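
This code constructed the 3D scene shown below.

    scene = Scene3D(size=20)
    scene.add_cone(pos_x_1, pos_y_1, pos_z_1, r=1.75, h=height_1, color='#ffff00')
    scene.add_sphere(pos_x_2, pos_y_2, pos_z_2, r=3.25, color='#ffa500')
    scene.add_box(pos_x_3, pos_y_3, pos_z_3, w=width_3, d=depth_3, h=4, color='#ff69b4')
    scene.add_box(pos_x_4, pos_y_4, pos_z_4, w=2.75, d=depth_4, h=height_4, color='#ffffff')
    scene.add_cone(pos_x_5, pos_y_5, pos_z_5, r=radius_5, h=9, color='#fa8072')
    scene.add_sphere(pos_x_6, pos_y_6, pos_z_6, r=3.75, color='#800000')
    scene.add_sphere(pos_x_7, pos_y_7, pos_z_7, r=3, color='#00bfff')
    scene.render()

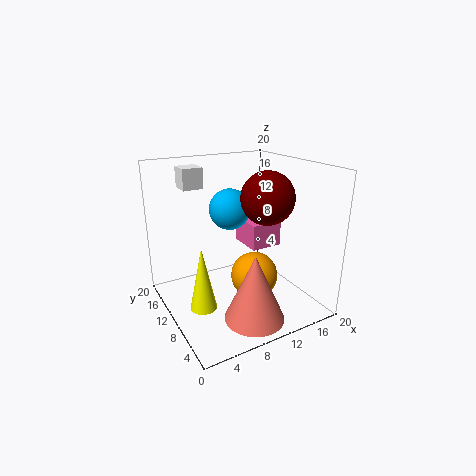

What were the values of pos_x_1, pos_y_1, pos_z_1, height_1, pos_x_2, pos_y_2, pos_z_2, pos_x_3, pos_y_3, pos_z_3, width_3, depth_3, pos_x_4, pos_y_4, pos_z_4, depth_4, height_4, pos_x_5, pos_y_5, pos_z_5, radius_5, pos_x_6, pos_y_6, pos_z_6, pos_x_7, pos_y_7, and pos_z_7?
pos_x_1 = 3.5; pos_y_1 = 7.75; pos_z_1 = 2.25; height_1 = 8.5; pos_x_2 = 11.5; pos_y_2 = 8; pos_z_2 = 4.75; pos_x_3 = 14.25; pos_y_3 = 12.5; pos_z_3 = 6; width_3 = 5; depth_3 = 5.5; pos_x_4 = 3.25; pos_y_4 = 12; pos_z_4 = 17; depth_4 = 2.75; height_4 = 2.75; pos_x_5 = 9.25; pos_y_5 = 4.25; pos_z_5 = 0.75; radius_5 = 4; pos_x_6 = 14.25; pos_y_6 = 9.25; pos_z_6 = 15.25; pos_x_7 = 10.75; pos_y_7 = 13.75; pos_z_7 = 13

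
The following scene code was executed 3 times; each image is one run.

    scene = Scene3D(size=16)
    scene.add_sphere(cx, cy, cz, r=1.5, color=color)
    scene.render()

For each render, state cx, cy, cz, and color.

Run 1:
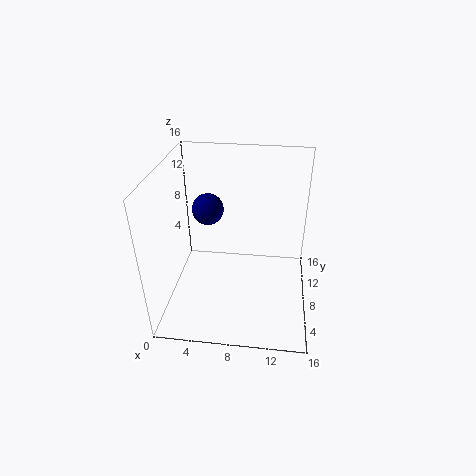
cx = 5.5; cy = 5; cz = 13; color = 'navy'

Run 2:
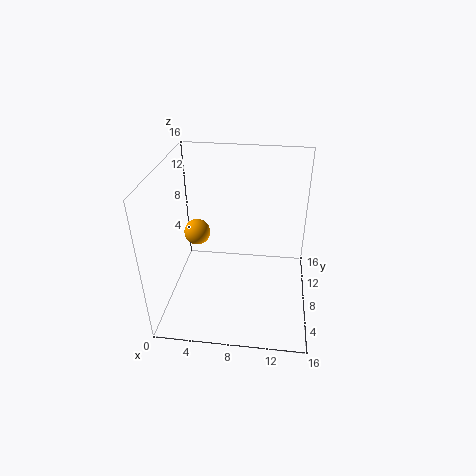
cx = 3; cy = 9.5; cz = 7.5; color = 'orange'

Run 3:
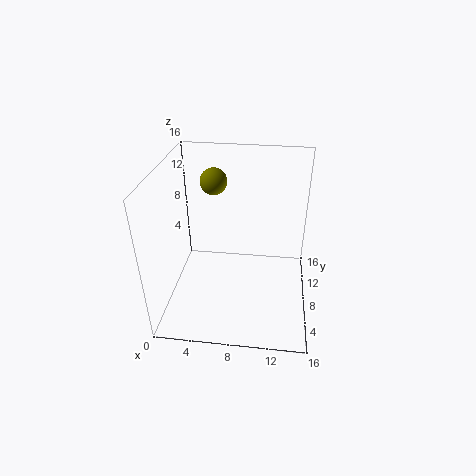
cx = 5; cy = 10.5; cz = 13.5; color = 'olive'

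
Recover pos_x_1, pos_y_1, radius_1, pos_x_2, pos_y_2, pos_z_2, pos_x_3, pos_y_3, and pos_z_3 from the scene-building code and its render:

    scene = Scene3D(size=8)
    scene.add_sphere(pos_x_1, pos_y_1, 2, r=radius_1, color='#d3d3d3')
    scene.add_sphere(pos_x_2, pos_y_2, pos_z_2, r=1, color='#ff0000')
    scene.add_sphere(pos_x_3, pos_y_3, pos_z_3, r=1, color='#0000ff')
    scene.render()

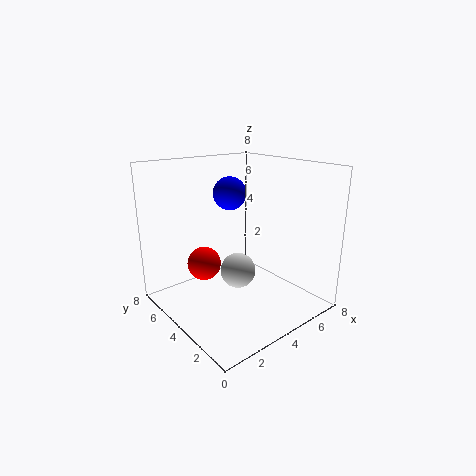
pos_x_1 = 4, pos_y_1 = 4, radius_1 = 1, pos_x_2 = 3, pos_y_2 = 6, pos_z_2 = 2, pos_x_3 = 5, pos_y_3 = 6, pos_z_3 = 6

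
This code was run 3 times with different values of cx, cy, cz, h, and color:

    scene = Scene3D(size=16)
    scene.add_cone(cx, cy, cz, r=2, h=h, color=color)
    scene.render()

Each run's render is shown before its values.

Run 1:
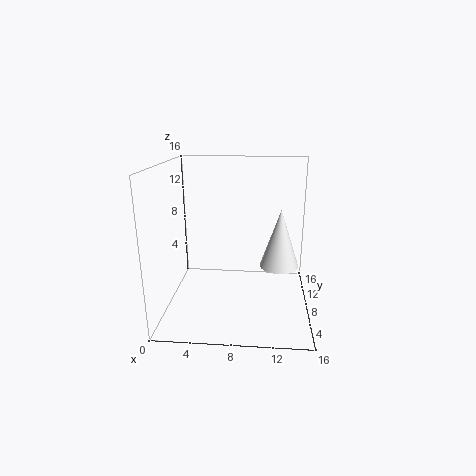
cx = 12.5; cy = 5.5; cz = 6; h = 6; color = 'white'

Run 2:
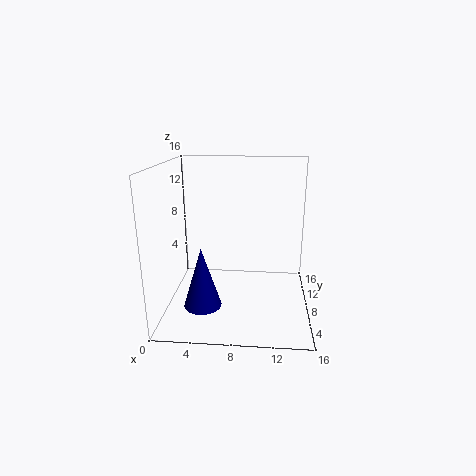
cx = 4.5; cy = 4.5; cz = 1.5; h = 6.5; color = 'navy'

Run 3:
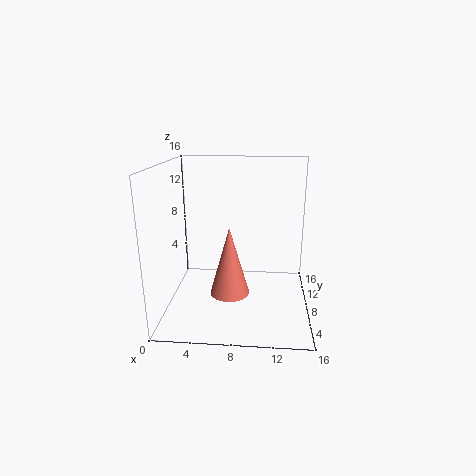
cx = 7.5; cy = 4; cz = 3.5; h = 7; color = 'salmon'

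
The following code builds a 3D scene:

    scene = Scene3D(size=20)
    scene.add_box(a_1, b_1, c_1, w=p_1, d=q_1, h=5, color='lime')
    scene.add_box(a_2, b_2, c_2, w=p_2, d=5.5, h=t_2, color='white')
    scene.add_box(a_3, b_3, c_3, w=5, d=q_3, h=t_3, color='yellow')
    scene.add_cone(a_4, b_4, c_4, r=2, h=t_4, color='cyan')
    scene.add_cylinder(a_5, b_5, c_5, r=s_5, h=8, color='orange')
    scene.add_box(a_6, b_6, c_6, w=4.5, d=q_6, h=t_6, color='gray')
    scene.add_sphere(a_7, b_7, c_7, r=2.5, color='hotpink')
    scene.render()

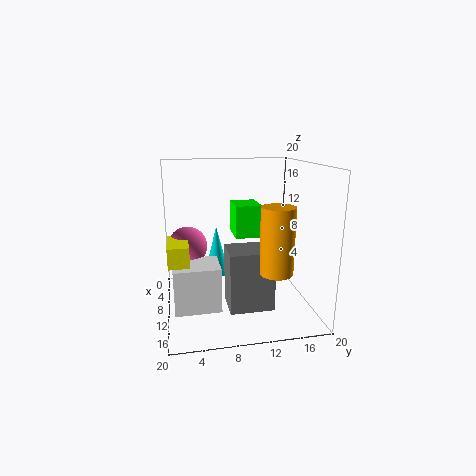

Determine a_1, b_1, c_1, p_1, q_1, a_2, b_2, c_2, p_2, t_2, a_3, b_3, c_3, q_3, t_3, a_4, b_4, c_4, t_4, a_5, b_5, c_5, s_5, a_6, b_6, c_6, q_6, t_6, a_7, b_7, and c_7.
a_1 = 1; b_1 = 10.5; c_1 = 8.5; p_1 = 5; q_1 = 4; a_2 = 13.5; b_2 = 1; c_2 = 3.5; p_2 = 4.5; t_2 = 5.5; a_3 = 12; b_3 = 0.5; c_3 = 9; q_3 = 2.5; t_3 = 2.5; a_4 = 2; b_4 = 8; c_4 = 1.5; t_4 = 8; a_5 = 18; b_5 = 13; c_5 = 8; s_5 = 2; a_6 = 13.5; b_6 = 7.5; c_6 = 3; q_6 = 5.5; t_6 = 7.5; a_7 = 12; b_7 = 3; c_7 = 10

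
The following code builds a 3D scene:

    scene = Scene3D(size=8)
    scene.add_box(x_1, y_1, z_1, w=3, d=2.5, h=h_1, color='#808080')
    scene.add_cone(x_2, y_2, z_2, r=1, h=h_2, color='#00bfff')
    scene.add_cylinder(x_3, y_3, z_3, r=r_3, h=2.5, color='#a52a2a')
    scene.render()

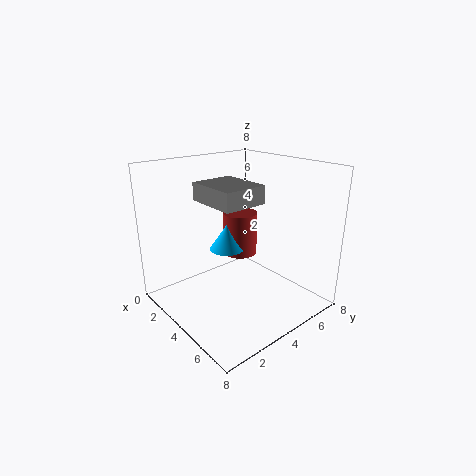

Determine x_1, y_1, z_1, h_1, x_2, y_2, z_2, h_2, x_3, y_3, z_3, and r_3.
x_1 = 2; y_1 = 2.5; z_1 = 6; h_1 = 1; x_2 = 3; y_2 = 4; z_2 = 3; h_2 = 1.5; x_3 = 3; y_3 = 5; z_3 = 2.5; r_3 = 1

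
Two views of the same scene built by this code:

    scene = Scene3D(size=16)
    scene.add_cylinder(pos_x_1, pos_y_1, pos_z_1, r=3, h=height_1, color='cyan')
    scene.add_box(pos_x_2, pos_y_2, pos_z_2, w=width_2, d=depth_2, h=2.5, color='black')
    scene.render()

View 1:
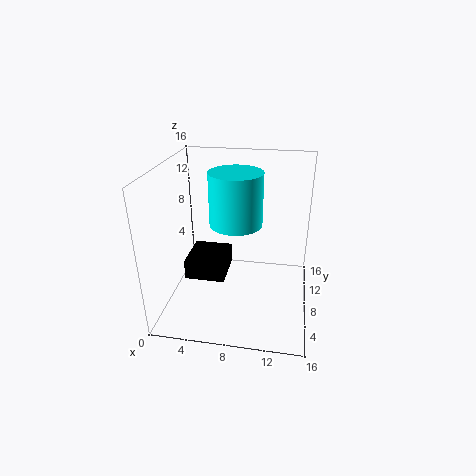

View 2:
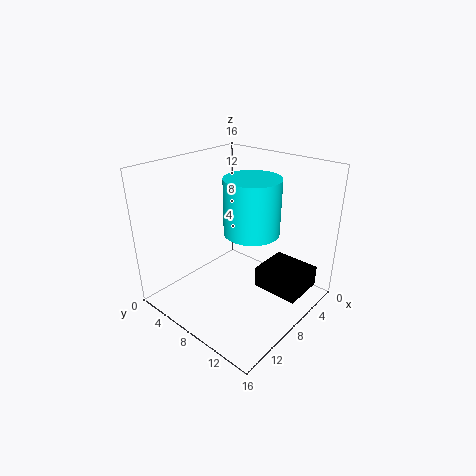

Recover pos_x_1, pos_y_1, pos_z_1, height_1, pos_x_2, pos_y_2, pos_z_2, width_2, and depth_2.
pos_x_1 = 7.5, pos_y_1 = 9.5, pos_z_1 = 9, height_1 = 6, pos_x_2 = 1, pos_y_2 = 9, pos_z_2 = 1, width_2 = 5, depth_2 = 5.5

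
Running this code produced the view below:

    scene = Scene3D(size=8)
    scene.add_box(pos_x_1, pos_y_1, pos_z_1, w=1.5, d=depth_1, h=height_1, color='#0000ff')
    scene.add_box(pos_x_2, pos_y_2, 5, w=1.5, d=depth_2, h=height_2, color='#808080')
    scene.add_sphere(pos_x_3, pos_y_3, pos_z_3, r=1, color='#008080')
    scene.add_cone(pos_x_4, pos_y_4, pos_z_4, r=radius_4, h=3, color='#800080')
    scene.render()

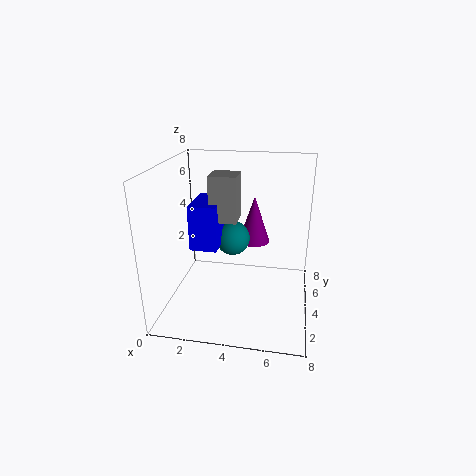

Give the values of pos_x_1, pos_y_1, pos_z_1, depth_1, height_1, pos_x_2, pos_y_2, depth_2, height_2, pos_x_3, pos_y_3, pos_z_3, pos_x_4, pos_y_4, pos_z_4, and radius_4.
pos_x_1 = 1.5
pos_y_1 = 3
pos_z_1 = 3.5
depth_1 = 2.5
height_1 = 2.5
pos_x_2 = 2.5
pos_y_2 = 3.5
depth_2 = 1.5
height_2 = 2.5
pos_x_3 = 3.5
pos_y_3 = 5
pos_z_3 = 3.5
pos_x_4 = 4.5
pos_y_4 = 7
pos_z_4 = 2.5
radius_4 = 1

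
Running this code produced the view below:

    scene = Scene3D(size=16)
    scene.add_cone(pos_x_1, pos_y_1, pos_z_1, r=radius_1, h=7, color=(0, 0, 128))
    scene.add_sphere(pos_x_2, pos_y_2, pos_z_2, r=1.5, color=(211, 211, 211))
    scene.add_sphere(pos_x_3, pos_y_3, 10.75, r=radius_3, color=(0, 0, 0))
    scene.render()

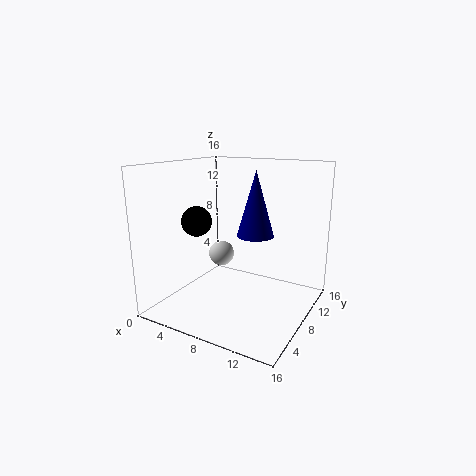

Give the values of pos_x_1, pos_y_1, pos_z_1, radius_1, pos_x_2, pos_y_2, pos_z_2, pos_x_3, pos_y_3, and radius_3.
pos_x_1 = 10, pos_y_1 = 8.25, pos_z_1 = 8.5, radius_1 = 2, pos_x_2 = 5, pos_y_2 = 9.25, pos_z_2 = 5.25, pos_x_3 = 6, pos_y_3 = 3.25, radius_3 = 1.5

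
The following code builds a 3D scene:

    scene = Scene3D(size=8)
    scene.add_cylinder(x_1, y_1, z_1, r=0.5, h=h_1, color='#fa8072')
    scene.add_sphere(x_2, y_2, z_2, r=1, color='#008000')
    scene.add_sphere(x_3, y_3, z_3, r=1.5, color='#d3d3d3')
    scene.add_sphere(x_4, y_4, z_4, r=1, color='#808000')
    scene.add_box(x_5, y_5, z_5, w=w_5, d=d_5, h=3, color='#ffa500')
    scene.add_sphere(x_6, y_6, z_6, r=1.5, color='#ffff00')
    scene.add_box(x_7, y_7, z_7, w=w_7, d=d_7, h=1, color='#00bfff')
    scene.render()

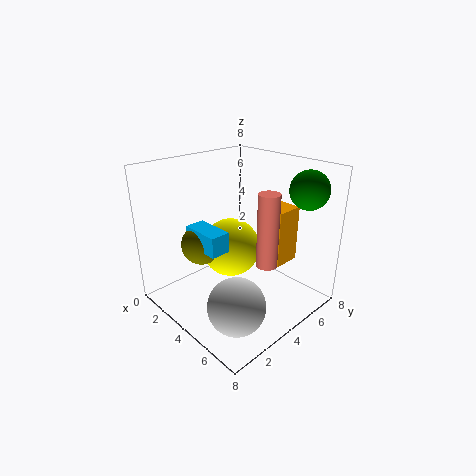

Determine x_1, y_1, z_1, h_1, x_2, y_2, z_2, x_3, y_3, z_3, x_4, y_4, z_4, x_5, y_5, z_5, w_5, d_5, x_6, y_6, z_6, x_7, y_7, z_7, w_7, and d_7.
x_1 = 7; y_1 = 3; z_1 = 4; h_1 = 3.5; x_2 = 7; y_2 = 6; z_2 = 7; x_3 = 6; y_3 = 2; z_3 = 1.5; x_4 = 4; y_4 = 1.5; z_4 = 4.5; x_5 = 5; y_5 = 4.5; z_5 = 3; w_5 = 1.5; d_5 = 1.5; x_6 = 4.5; y_6 = 3; z_6 = 4; x_7 = 3.5; y_7 = 1; z_7 = 4.5; w_7 = 2; d_7 = 1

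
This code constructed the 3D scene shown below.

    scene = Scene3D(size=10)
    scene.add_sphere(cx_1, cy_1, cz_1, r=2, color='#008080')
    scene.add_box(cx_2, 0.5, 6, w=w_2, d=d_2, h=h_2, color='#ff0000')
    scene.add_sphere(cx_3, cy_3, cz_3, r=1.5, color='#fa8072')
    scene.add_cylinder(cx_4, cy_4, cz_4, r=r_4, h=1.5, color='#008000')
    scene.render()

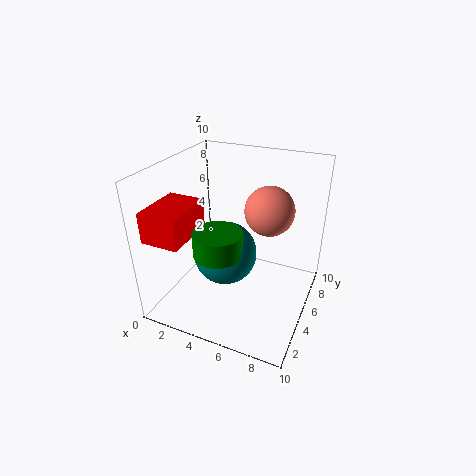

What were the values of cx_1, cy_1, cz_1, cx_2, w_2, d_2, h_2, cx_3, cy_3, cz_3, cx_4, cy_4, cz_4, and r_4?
cx_1 = 5, cy_1 = 3, cz_1 = 5, cx_2 = 0.5, w_2 = 2.5, d_2 = 3.5, h_2 = 2, cx_3 = 7.5, cy_3 = 4, cz_3 = 8, cx_4 = 5, cy_4 = 2, cz_4 = 5.5, r_4 = 1.5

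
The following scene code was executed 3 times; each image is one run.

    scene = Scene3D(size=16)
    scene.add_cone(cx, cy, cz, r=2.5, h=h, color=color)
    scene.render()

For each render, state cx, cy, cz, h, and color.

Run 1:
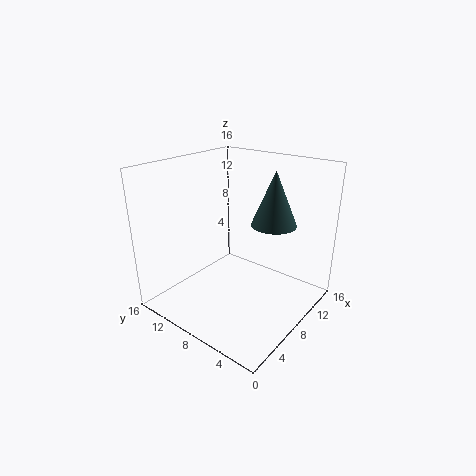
cx = 10.5
cy = 5
cz = 9.5
h = 6
color = 'darkslategray'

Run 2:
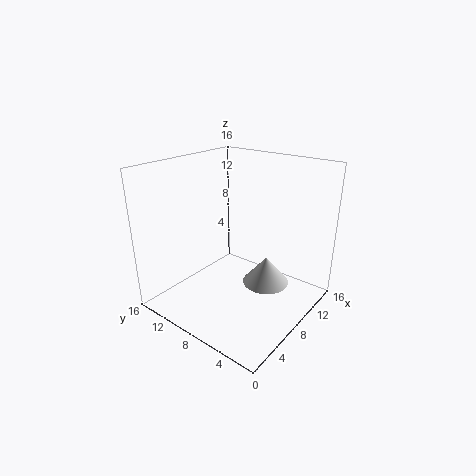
cx = 8.5
cy = 4.5
cz = 3.5
h = 3
color = 'lightgray'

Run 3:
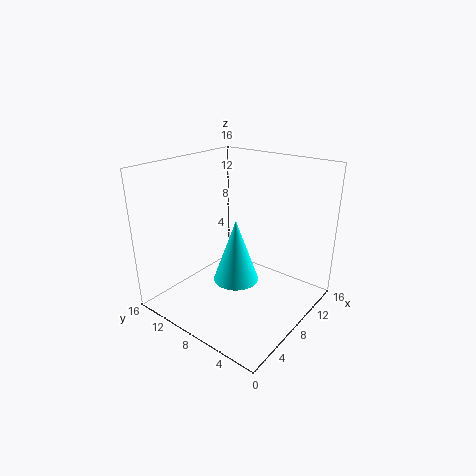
cx = 7
cy = 7.5
cz = 3.5
h = 7
color = 'cyan'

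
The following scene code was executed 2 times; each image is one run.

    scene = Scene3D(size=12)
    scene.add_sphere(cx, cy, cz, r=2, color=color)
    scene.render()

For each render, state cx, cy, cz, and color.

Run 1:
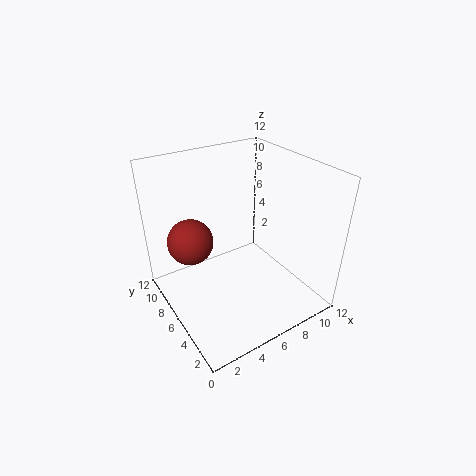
cx = 3
cy = 9
cz = 5
color = 'brown'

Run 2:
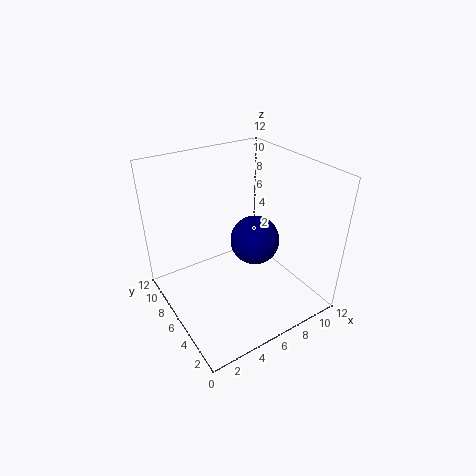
cx = 7
cy = 5
cz = 6
color = 'navy'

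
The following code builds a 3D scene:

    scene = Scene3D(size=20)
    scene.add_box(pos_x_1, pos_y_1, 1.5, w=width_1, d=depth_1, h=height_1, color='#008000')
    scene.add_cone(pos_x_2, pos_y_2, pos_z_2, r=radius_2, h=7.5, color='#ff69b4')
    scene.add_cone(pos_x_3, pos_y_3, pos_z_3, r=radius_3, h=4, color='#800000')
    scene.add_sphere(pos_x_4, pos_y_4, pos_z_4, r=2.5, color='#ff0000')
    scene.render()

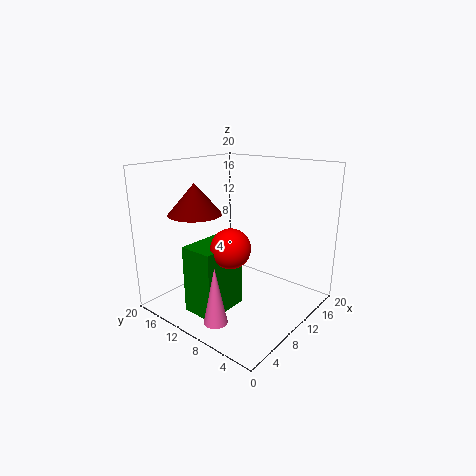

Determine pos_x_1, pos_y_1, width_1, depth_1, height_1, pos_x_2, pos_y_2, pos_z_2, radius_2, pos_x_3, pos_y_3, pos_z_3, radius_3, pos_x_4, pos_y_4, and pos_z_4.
pos_x_1 = 2, pos_y_1 = 8, width_1 = 6.5, depth_1 = 4.5, height_1 = 9, pos_x_2 = 2.5, pos_y_2 = 7.5, pos_z_2 = 1.5, radius_2 = 1.5, pos_x_3 = 5, pos_y_3 = 13, pos_z_3 = 14, radius_3 = 3.5, pos_x_4 = 5.5, pos_y_4 = 7.5, pos_z_4 = 10.5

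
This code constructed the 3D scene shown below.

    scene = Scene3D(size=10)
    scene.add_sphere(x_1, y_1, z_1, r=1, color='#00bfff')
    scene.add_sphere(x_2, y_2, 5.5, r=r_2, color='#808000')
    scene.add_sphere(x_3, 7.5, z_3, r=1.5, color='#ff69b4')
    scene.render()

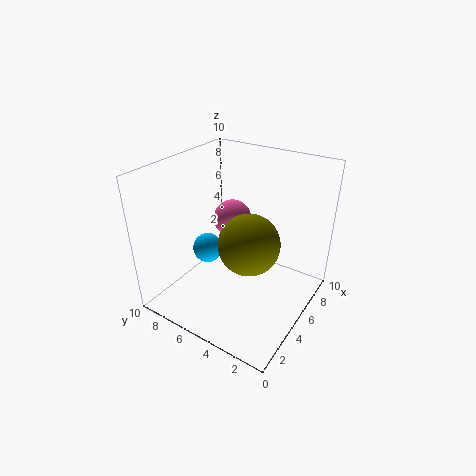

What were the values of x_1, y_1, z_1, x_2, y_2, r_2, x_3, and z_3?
x_1 = 3.5
y_1 = 6.5
z_1 = 4.5
x_2 = 4
y_2 = 3.5
r_2 = 2
x_3 = 8
z_3 = 4.5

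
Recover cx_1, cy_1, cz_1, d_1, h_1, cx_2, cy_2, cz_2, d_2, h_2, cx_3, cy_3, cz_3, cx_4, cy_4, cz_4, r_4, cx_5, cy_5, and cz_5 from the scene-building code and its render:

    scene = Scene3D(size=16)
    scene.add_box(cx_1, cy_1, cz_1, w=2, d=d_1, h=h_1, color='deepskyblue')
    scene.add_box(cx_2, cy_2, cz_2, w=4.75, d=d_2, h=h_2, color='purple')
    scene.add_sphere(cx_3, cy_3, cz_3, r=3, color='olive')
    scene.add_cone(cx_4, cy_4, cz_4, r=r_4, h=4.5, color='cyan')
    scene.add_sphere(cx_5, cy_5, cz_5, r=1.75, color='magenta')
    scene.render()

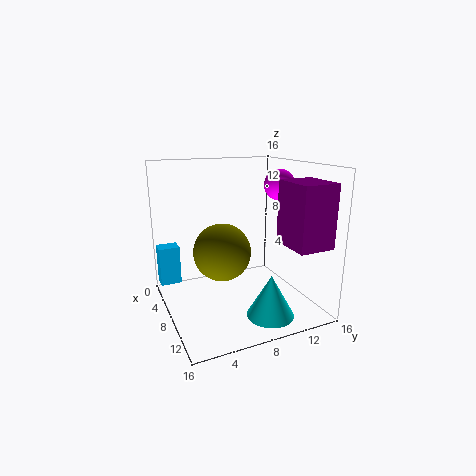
cx_1 = 0.25
cy_1 = 0.25
cz_1 = 1
d_1 = 2.5
h_1 = 4.75
cx_2 = 10
cy_2 = 11.75
cz_2 = 7.75
d_2 = 4
h_2 = 6.75
cx_3 = 9.5
cy_3 = 5.5
cz_3 = 7.25
cx_4 = 13
cy_4 = 9.5
cz_4 = 0.75
r_4 = 2.5
cx_5 = 7.75
cy_5 = 13.25
cz_5 = 13.5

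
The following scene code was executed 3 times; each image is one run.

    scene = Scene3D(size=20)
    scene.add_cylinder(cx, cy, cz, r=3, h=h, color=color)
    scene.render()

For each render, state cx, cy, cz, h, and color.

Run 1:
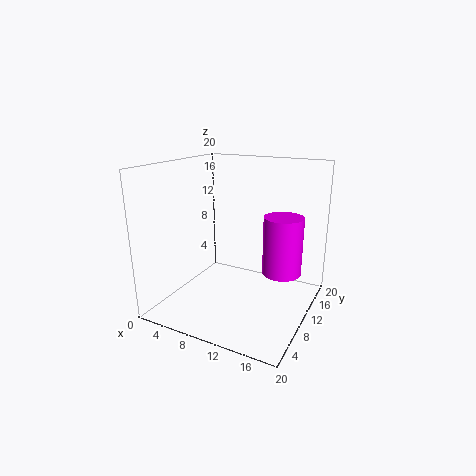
cx = 14.5, cy = 16, cz = 3, h = 9, color = 'magenta'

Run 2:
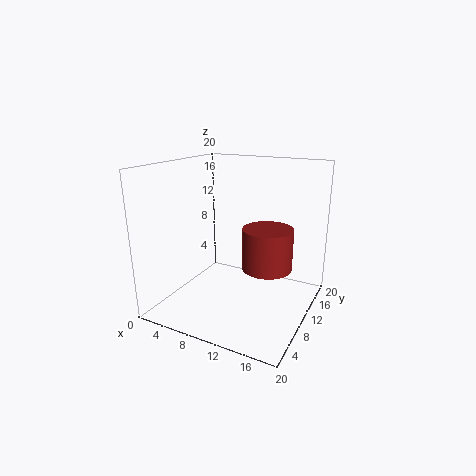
cx = 16, cy = 6, cz = 8.5, h = 5, color = 'brown'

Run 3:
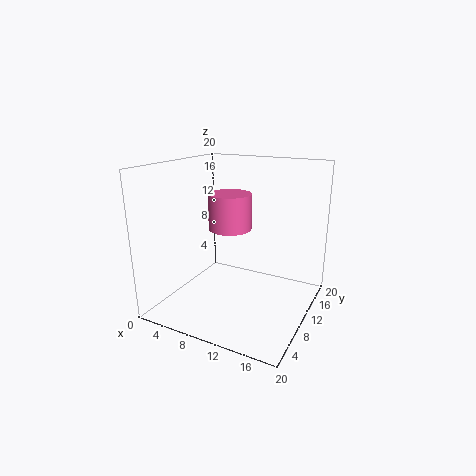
cx = 8.5, cy = 10.5, cz = 11, h = 5, color = 'hotpink'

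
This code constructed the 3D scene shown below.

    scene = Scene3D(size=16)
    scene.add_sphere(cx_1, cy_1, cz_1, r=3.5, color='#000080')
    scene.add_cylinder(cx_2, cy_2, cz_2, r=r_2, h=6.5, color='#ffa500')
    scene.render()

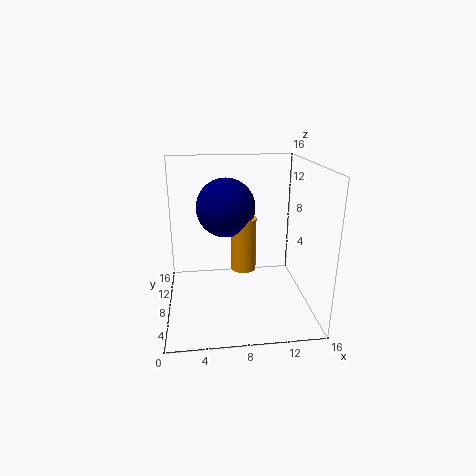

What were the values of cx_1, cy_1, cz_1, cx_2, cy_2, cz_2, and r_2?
cx_1 = 7; cy_1 = 11.5; cz_1 = 10.5; cx_2 = 9; cy_2 = 10.5; cz_2 = 3; r_2 = 1.5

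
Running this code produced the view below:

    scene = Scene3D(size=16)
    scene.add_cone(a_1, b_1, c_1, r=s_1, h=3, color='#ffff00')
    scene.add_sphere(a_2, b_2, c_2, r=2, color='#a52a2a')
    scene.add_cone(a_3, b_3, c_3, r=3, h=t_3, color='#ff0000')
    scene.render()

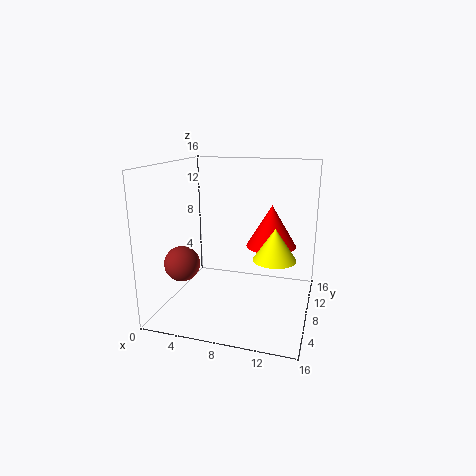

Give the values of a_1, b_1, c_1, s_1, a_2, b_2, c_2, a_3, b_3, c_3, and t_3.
a_1 = 13; b_1 = 3; c_1 = 8; s_1 = 2; a_2 = 2; b_2 = 6; c_2 = 5; a_3 = 11; b_3 = 12; c_3 = 6; t_3 = 5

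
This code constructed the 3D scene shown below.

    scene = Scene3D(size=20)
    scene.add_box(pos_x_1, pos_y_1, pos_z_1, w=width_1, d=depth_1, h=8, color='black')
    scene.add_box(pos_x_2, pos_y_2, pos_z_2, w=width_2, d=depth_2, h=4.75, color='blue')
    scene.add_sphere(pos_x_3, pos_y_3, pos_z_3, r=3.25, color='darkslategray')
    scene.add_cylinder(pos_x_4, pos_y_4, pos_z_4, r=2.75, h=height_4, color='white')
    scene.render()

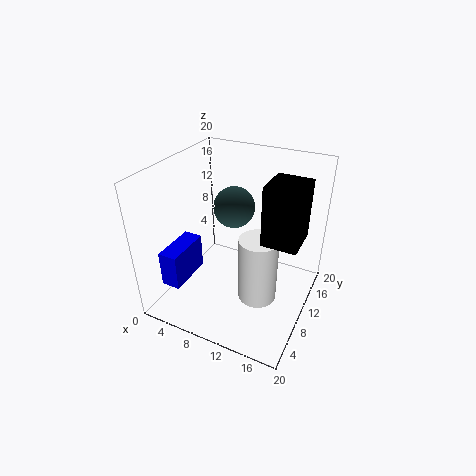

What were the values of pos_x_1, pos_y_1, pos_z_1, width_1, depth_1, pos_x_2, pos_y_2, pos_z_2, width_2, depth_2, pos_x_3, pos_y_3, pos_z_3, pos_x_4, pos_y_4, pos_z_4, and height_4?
pos_x_1 = 14; pos_y_1 = 8.25; pos_z_1 = 11; width_1 = 4.75; depth_1 = 5.25; pos_x_2 = 3.25; pos_y_2 = 1.25; pos_z_2 = 6; width_2 = 2.5; depth_2 = 6; pos_x_3 = 6.25; pos_y_3 = 16.25; pos_z_3 = 11; pos_x_4 = 13.25; pos_y_4 = 9.75; pos_z_4 = 1; height_4 = 9.75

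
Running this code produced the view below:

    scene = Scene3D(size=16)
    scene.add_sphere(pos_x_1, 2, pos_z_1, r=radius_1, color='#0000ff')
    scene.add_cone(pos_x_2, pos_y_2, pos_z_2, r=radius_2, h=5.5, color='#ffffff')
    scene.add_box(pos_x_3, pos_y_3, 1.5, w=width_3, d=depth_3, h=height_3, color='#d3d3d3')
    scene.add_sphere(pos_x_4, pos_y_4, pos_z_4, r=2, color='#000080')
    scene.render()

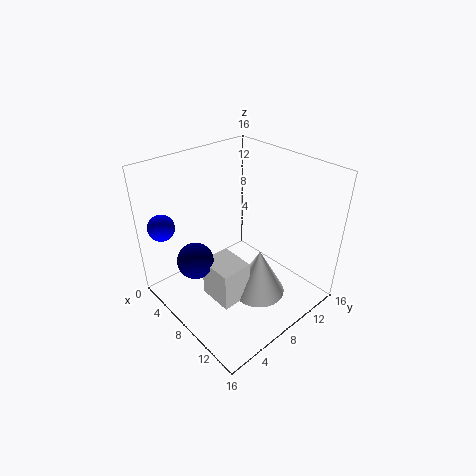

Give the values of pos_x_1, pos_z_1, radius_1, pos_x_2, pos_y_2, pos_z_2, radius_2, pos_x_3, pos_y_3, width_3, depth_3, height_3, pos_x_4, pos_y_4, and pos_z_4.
pos_x_1 = 2
pos_z_1 = 9
radius_1 = 1.5
pos_x_2 = 10.5
pos_y_2 = 9
pos_z_2 = 1.5
radius_2 = 3
pos_x_3 = 6.5
pos_y_3 = 4
width_3 = 4
depth_3 = 3.5
height_3 = 4.5
pos_x_4 = 6
pos_y_4 = 3.5
pos_z_4 = 6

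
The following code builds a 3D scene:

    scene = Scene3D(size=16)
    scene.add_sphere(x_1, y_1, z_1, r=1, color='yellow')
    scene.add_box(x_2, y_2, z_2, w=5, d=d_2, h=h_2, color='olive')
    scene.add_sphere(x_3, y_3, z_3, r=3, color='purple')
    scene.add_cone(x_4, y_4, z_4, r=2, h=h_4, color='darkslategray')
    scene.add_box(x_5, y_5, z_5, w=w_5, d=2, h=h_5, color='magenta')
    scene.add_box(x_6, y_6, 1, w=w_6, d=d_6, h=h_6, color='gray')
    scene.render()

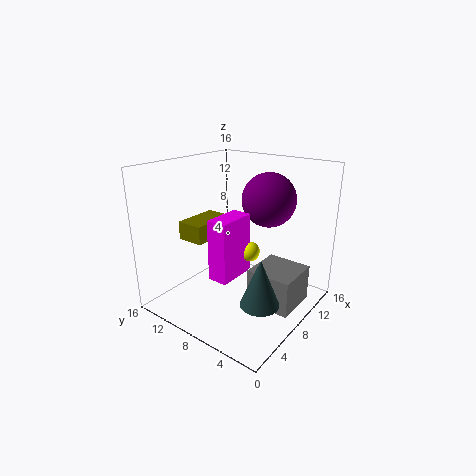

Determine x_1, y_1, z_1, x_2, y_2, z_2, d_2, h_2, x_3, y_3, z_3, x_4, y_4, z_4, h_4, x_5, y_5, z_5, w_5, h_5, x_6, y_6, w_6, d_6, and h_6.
x_1 = 6
y_1 = 5
z_1 = 8
x_2 = 4
y_2 = 10
z_2 = 8
d_2 = 3
h_2 = 2
x_3 = 11
y_3 = 6
z_3 = 12
x_4 = 5
y_4 = 3
z_4 = 3
h_4 = 5
x_5 = 2
y_5 = 5
z_5 = 6
w_5 = 4
h_5 = 6
x_6 = 7
y_6 = 1
w_6 = 5
d_6 = 5
h_6 = 4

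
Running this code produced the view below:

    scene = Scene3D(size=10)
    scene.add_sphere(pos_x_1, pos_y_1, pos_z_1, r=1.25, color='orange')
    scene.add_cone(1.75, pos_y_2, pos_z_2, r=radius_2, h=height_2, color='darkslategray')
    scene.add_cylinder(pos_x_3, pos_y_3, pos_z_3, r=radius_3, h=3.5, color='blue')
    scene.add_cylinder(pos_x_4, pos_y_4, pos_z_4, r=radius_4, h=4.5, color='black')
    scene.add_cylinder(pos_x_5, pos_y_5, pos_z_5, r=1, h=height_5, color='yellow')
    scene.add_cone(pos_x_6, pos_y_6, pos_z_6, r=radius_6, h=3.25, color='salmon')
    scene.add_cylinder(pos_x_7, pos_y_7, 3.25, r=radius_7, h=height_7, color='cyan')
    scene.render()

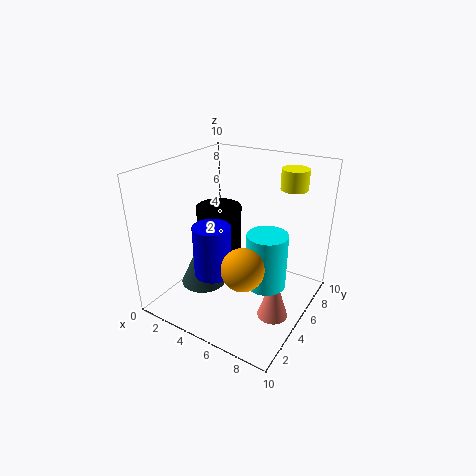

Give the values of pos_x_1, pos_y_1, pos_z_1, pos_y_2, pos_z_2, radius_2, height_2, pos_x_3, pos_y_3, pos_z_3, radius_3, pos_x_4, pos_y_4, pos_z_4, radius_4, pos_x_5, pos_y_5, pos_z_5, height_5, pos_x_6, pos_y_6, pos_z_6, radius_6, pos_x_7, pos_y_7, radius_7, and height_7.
pos_x_1 = 7.5, pos_y_1 = 1.5, pos_z_1 = 5.25, pos_y_2 = 5, pos_z_2 = 0.25, radius_2 = 1.75, height_2 = 3.75, pos_x_3 = 4.25, pos_y_3 = 3, pos_z_3 = 3, radius_3 = 1.25, pos_x_4 = 2, pos_y_4 = 7, pos_z_4 = 1.5, radius_4 = 1.75, pos_x_5 = 7.25, pos_y_5 = 9, pos_z_5 = 7.75, height_5 = 1.5, pos_x_6 = 8.5, pos_y_6 = 3.75, pos_z_6 = 0.75, radius_6 = 1, pos_x_7 = 8, pos_y_7 = 3.5, radius_7 = 1.25, height_7 = 3.5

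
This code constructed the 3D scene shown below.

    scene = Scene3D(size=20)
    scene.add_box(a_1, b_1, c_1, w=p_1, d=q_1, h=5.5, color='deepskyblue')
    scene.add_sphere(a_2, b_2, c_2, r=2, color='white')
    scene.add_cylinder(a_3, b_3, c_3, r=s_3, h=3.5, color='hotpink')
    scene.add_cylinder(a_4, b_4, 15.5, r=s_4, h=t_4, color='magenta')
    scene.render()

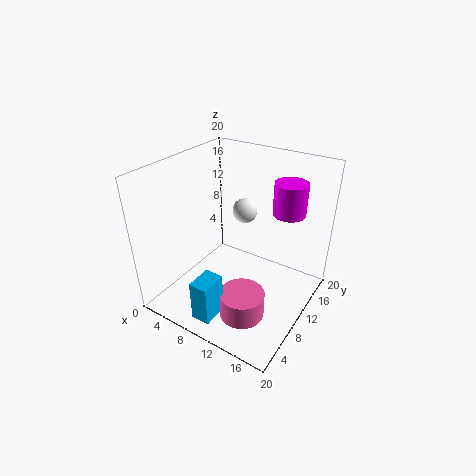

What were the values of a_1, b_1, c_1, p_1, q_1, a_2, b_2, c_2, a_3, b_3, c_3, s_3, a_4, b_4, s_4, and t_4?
a_1 = 9; b_1 = 0.5; c_1 = 2.5; p_1 = 2.5; q_1 = 3.5; a_2 = 6.5; b_2 = 17.5; c_2 = 10; a_3 = 13.5; b_3 = 5.5; c_3 = 1.5; s_3 = 3; a_4 = 17; b_4 = 10.5; s_4 = 2; t_4 = 4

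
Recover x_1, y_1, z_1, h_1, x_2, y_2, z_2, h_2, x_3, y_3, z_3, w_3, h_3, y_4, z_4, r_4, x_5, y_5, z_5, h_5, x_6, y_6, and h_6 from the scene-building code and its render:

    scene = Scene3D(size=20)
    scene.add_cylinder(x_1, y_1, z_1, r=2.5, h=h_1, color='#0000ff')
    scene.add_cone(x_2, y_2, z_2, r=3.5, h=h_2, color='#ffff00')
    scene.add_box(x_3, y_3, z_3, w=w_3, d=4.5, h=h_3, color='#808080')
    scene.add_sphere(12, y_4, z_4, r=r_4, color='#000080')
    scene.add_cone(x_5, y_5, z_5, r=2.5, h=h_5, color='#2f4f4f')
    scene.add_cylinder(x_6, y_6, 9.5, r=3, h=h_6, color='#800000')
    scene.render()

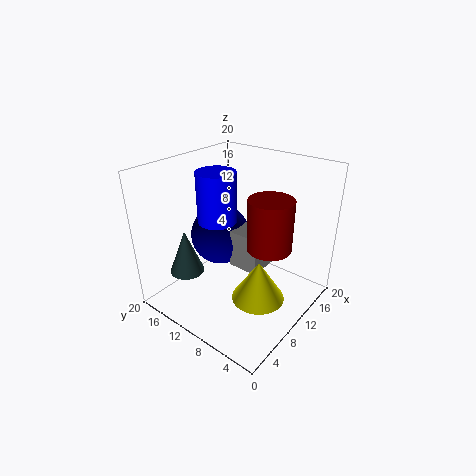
x_1 = 7; y_1 = 11; z_1 = 13.5; h_1 = 6.5; x_2 = 8; y_2 = 5; z_2 = 3.5; h_2 = 5.5; x_3 = 10; y_3 = 7; z_3 = 5; w_3 = 5; h_3 = 5.5; y_4 = 15; z_4 = 8; r_4 = 4.5; x_5 = 6; y_5 = 16.5; z_5 = 4; h_5 = 6.5; x_6 = 11; y_6 = 5.5; h_6 = 7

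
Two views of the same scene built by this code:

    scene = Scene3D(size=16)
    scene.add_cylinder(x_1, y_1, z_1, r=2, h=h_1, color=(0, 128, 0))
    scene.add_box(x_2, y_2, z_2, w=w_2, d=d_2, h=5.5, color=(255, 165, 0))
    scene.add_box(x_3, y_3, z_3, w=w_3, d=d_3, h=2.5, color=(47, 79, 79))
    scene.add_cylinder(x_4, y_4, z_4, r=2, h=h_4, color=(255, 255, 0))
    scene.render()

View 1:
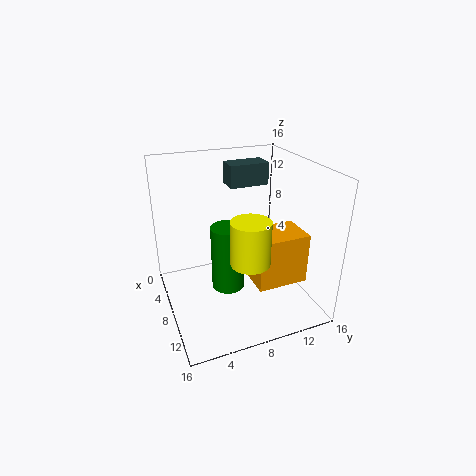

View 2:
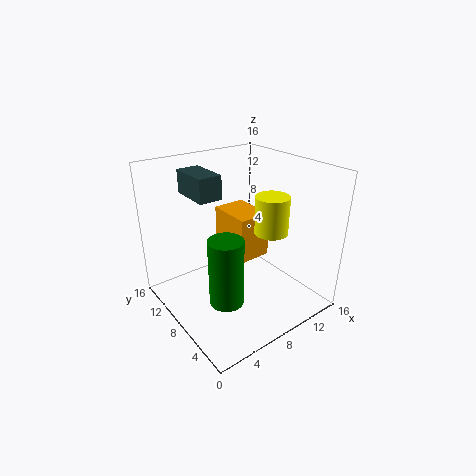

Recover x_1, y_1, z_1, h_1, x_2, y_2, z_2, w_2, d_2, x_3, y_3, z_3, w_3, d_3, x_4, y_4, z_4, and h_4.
x_1 = 6
y_1 = 7.5
z_1 = 0.5
h_1 = 8
x_2 = 9
y_2 = 8.5
z_2 = 4
w_2 = 4
d_2 = 5.5
x_3 = 3.5
y_3 = 8
z_3 = 13
w_3 = 2.5
d_3 = 4.5
x_4 = 12.5
y_4 = 7.5
z_4 = 7.5
h_4 = 4.5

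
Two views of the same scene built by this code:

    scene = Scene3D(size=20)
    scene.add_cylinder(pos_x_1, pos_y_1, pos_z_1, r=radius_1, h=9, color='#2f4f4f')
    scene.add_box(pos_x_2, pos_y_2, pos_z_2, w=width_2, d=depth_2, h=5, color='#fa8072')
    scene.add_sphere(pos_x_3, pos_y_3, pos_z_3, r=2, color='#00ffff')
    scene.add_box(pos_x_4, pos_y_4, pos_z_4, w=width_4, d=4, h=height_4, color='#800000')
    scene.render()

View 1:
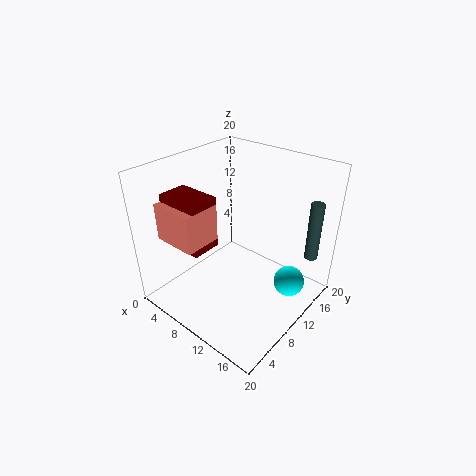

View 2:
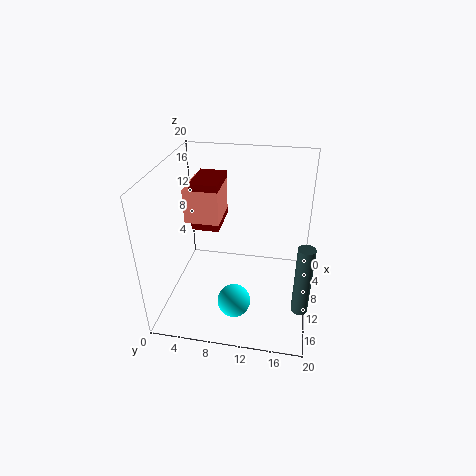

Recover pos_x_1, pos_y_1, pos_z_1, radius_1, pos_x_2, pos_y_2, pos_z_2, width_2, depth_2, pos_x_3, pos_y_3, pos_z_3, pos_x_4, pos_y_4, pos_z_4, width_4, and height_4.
pos_x_1 = 17, pos_y_1 = 19, pos_z_1 = 5, radius_1 = 1, pos_x_2 = 3, pos_y_2 = 2, pos_z_2 = 11, width_2 = 6, depth_2 = 5, pos_x_3 = 18, pos_y_3 = 11, pos_z_3 = 6, pos_x_4 = 3, pos_y_4 = 3, pos_z_4 = 10, width_4 = 6, height_4 = 7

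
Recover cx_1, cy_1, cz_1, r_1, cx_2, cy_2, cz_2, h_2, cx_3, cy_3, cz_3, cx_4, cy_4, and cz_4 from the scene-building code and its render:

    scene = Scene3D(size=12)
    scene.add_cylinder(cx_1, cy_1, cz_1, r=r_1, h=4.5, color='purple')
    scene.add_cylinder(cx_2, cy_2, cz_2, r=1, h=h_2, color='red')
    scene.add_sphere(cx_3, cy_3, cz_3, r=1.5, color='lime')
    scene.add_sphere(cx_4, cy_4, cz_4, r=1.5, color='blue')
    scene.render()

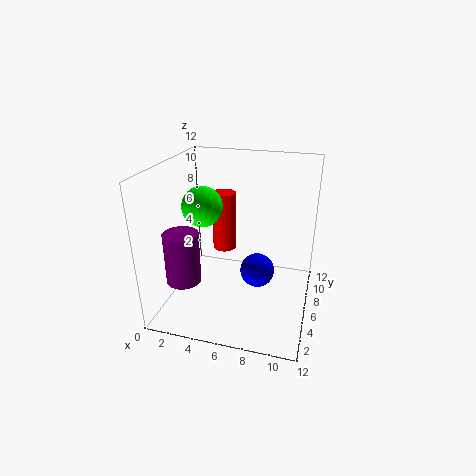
cx_1 = 1.5, cy_1 = 4.5, cz_1 = 2, r_1 = 1.5, cx_2 = 4.5, cy_2 = 7, cz_2 = 4.5, h_2 = 5, cx_3 = 4, cy_3 = 3.5, cz_3 = 9.5, cx_4 = 7.5, cy_4 = 7, cz_4 = 2.5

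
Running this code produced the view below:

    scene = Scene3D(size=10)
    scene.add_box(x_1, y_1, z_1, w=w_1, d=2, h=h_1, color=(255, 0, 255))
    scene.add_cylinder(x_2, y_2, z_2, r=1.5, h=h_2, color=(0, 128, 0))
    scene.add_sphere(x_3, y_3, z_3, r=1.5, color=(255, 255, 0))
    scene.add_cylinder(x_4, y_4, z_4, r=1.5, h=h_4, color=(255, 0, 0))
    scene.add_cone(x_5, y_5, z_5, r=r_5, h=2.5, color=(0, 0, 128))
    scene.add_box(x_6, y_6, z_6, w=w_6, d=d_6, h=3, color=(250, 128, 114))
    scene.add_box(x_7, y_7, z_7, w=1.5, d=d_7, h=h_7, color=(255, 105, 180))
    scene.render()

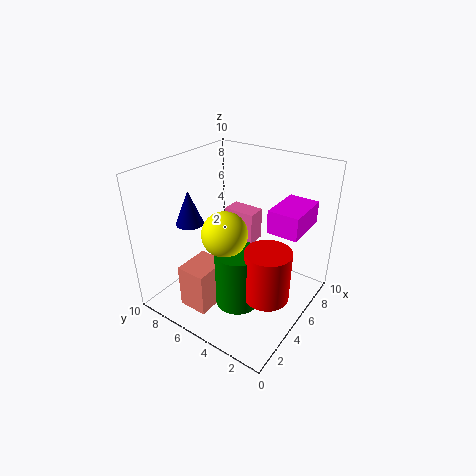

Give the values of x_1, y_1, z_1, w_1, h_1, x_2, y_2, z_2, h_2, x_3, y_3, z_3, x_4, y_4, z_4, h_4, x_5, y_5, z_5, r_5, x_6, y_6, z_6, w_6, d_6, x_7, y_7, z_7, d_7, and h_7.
x_1 = 4.5; y_1 = 0.5; z_1 = 6.5; w_1 = 3; h_1 = 1.5; x_2 = 3.5; y_2 = 4; z_2 = 1; h_2 = 4; x_3 = 3.5; y_3 = 5; z_3 = 6; x_4 = 4; y_4 = 2; z_4 = 2; h_4 = 3.5; x_5 = 4; y_5 = 8.5; z_5 = 5.5; r_5 = 1; x_6 = 1; y_6 = 5; z_6 = 1; w_6 = 2.5; d_6 = 2; x_7 = 7.5; y_7 = 5.5; z_7 = 3; d_7 = 2.5; h_7 = 2.5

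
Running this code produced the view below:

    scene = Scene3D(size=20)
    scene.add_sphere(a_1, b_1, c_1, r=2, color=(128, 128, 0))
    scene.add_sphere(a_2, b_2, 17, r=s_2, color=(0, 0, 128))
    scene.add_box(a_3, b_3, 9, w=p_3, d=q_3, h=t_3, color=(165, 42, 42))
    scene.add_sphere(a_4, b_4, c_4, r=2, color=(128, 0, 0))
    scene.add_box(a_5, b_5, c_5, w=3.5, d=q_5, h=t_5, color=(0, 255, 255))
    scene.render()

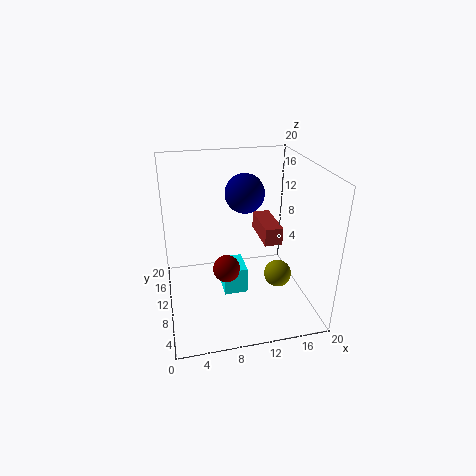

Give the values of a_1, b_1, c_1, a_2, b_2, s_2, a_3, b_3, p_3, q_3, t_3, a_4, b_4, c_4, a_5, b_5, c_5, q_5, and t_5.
a_1 = 16
b_1 = 9.5
c_1 = 3.5
a_2 = 10.5
b_2 = 8.5
s_2 = 2.5
a_3 = 13.5
b_3 = 8.5
p_3 = 2.5
q_3 = 6.5
t_3 = 2.5
a_4 = 8.5
b_4 = 11
c_4 = 4.5
a_5 = 8
b_5 = 10
c_5 = 0.5
q_5 = 4.5
t_5 = 4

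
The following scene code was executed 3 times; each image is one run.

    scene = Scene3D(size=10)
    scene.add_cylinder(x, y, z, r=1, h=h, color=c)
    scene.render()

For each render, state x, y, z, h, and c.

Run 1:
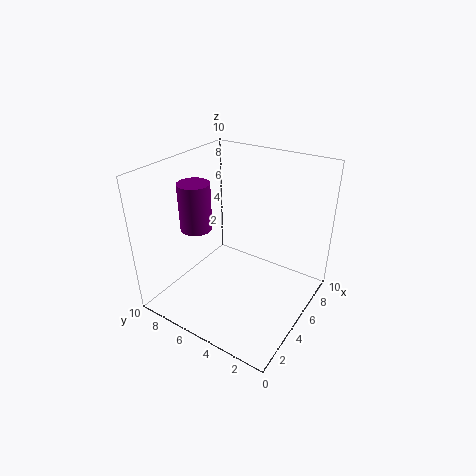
x = 2.5, y = 6.5, z = 6.5, h = 3, c = 'purple'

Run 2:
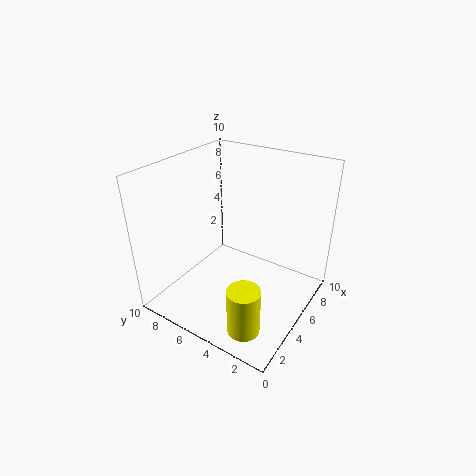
x = 1, y = 2, z = 1.5, h = 3, c = 'yellow'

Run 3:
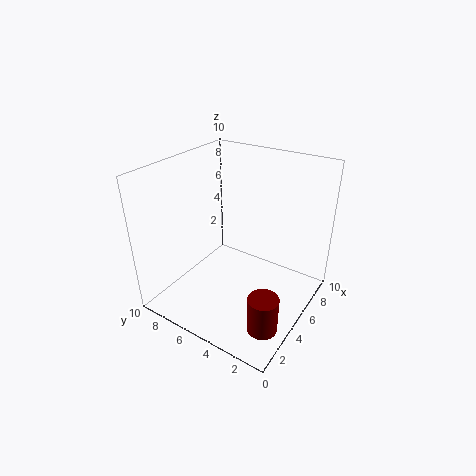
x = 2.5, y = 1.5, z = 0.5, h = 2.5, c = 'maroon'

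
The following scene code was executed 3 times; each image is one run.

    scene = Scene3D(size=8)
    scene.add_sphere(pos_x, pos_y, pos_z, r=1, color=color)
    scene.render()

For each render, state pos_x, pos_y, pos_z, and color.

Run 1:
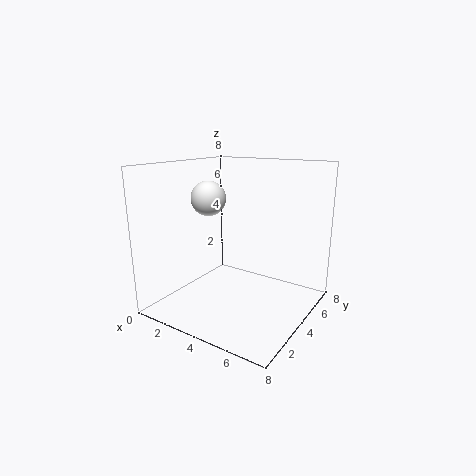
pos_x = 2; pos_y = 4; pos_z = 6; color = 'white'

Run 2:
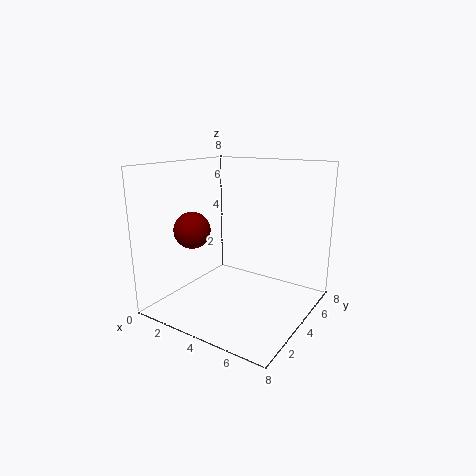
pos_x = 2; pos_y = 2.5; pos_z = 4.5; color = 'maroon'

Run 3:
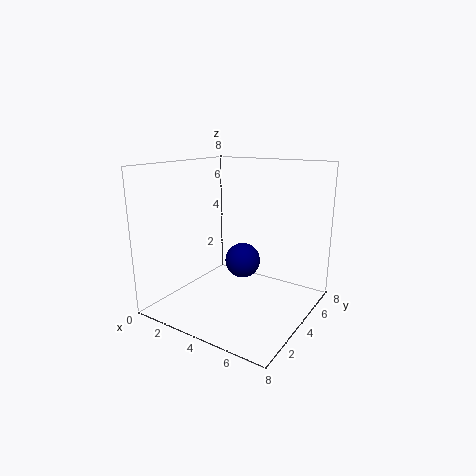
pos_x = 4; pos_y = 4.5; pos_z = 2.5; color = 'navy'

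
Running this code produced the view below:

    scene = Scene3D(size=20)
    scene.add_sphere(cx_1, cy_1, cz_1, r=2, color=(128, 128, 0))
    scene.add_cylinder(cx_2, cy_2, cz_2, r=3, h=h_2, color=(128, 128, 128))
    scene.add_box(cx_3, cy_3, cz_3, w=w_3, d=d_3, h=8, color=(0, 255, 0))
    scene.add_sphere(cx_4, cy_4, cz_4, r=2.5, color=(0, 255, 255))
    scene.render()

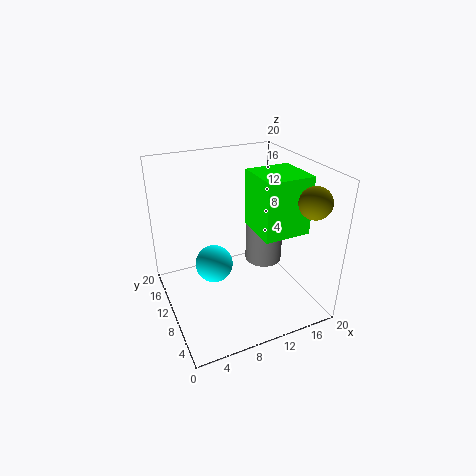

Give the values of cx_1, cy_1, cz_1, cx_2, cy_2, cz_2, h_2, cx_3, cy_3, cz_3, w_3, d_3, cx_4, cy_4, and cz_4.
cx_1 = 16.5
cy_1 = 2.5
cz_1 = 17
cx_2 = 17
cy_2 = 15
cz_2 = 2
h_2 = 7
cx_3 = 12
cy_3 = 5.5
cz_3 = 11
w_3 = 6.5
d_3 = 6.5
cx_4 = 6
cy_4 = 9
cz_4 = 7.5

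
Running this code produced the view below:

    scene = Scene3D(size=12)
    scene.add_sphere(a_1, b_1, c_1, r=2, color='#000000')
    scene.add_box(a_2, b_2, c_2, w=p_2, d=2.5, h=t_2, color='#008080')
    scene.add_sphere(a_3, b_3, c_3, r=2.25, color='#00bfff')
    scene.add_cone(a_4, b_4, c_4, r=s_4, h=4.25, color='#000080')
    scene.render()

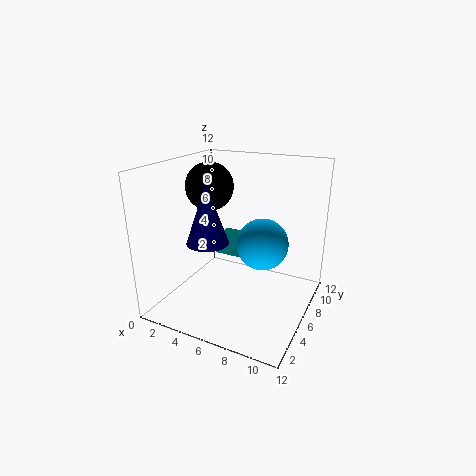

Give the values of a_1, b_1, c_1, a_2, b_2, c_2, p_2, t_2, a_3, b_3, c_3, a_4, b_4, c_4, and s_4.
a_1 = 3.25; b_1 = 6.25; c_1 = 10; a_2 = 2; b_2 = 9; c_2 = 2.5; p_2 = 2.75; t_2 = 1.75; a_3 = 7.5; b_3 = 7.75; c_3 = 5; a_4 = 5.75; b_4 = 1.75; c_4 = 7.25; s_4 = 1.5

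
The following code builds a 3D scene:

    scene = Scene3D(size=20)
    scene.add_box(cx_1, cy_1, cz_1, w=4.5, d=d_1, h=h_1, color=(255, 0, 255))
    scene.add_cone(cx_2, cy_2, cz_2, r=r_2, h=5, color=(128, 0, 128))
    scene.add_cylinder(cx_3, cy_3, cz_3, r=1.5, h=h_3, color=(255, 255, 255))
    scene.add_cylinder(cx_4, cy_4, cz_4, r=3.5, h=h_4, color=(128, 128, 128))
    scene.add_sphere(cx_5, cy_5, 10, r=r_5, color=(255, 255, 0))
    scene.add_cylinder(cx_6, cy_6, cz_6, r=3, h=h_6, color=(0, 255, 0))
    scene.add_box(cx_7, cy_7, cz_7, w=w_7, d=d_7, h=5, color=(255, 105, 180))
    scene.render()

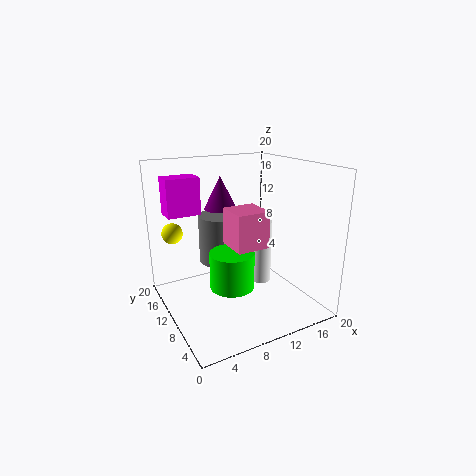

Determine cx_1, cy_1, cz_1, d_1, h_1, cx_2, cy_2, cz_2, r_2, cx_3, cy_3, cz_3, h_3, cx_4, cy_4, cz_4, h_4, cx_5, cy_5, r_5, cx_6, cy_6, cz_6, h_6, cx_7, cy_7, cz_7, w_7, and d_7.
cx_1 = 1, cy_1 = 12, cz_1 = 13.5, d_1 = 3, h_1 = 5, cx_2 = 10.5, cy_2 = 16.5, cz_2 = 12.5, r_2 = 2.5, cx_3 = 13.5, cy_3 = 9.5, cz_3 = 3, h_3 = 9, cx_4 = 10.5, cy_4 = 16.5, cz_4 = 4, h_4 = 7.5, cx_5 = 2.5, cy_5 = 16, r_5 = 1.5, cx_6 = 8, cy_6 = 8, cz_6 = 4, h_6 = 5, cx_7 = 8, cy_7 = 6, cz_7 = 9.5, w_7 = 4.5, d_7 = 4.5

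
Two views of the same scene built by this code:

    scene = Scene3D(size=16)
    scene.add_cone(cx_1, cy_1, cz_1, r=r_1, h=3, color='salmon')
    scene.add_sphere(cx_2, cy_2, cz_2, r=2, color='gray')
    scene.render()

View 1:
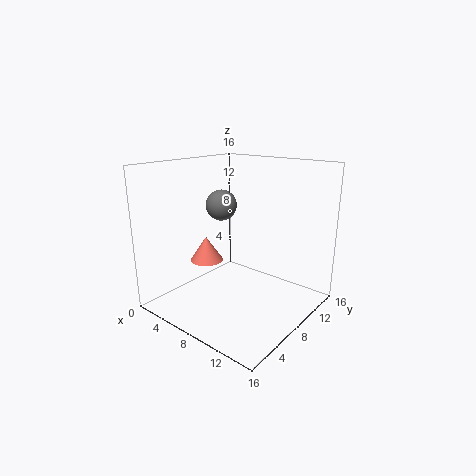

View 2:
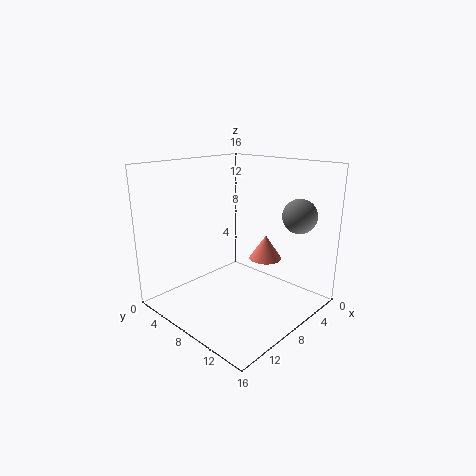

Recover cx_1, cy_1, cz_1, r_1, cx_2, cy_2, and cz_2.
cx_1 = 3, cy_1 = 8, cz_1 = 4, r_1 = 2, cx_2 = 2, cy_2 = 12, cz_2 = 10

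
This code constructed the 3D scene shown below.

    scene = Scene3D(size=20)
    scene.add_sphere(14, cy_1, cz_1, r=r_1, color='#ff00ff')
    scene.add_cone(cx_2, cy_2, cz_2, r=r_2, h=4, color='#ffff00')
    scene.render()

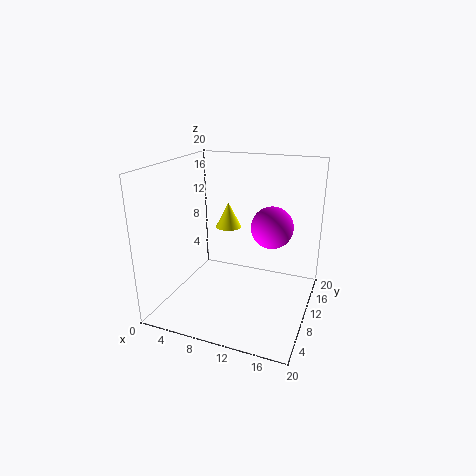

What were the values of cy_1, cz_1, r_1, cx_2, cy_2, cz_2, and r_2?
cy_1 = 13, cz_1 = 11, r_1 = 3, cx_2 = 6, cy_2 = 16, cz_2 = 9, r_2 = 2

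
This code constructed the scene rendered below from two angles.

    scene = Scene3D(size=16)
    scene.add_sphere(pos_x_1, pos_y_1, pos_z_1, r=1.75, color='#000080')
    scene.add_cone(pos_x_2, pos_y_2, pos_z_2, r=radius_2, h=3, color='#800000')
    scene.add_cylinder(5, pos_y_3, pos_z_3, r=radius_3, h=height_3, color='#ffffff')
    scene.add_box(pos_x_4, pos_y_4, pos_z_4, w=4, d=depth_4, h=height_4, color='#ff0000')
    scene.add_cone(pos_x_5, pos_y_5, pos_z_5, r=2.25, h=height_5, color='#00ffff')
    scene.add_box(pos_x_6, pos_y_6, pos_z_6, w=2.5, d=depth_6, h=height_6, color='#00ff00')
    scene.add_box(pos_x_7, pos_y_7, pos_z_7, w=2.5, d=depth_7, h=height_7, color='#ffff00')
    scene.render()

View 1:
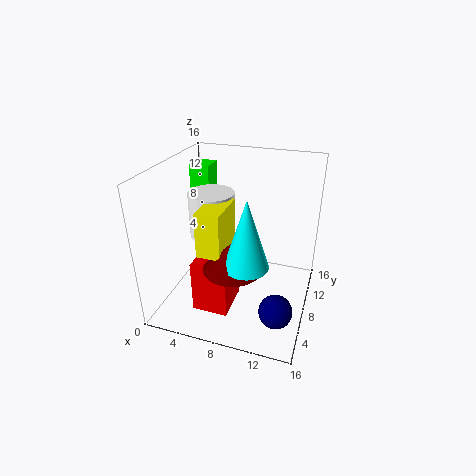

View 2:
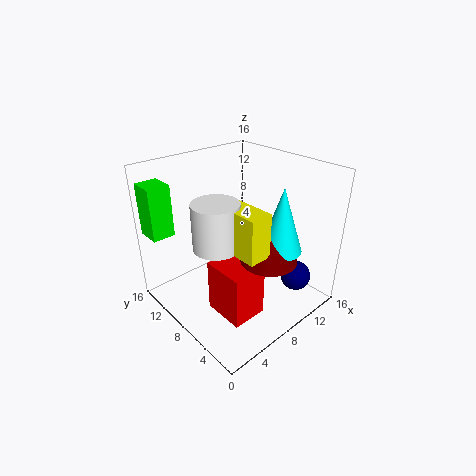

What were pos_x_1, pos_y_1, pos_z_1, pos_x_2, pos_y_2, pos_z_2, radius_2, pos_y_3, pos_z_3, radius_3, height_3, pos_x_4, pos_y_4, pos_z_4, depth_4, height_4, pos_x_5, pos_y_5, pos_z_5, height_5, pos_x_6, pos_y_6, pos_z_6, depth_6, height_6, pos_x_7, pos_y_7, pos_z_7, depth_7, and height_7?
pos_x_1 = 13.5
pos_y_1 = 3.75
pos_z_1 = 2.5
pos_x_2 = 8.75
pos_y_2 = 4
pos_z_2 = 6.75
radius_2 = 3
pos_y_3 = 8
pos_z_3 = 8
radius_3 = 2.5
height_3 = 5
pos_x_4 = 4
pos_y_4 = 3.75
pos_z_4 = 0.25
depth_4 = 4.75
height_4 = 6
pos_x_5 = 10.25
pos_y_5 = 3.75
pos_z_5 = 7.5
height_5 = 7
pos_x_6 = 0.25
pos_y_6 = 12.5
pos_z_6 = 8.5
depth_6 = 2.75
height_6 = 5.75
pos_x_7 = 5.25
pos_y_7 = 3
pos_z_7 = 8
depth_7 = 4.75
height_7 = 4.75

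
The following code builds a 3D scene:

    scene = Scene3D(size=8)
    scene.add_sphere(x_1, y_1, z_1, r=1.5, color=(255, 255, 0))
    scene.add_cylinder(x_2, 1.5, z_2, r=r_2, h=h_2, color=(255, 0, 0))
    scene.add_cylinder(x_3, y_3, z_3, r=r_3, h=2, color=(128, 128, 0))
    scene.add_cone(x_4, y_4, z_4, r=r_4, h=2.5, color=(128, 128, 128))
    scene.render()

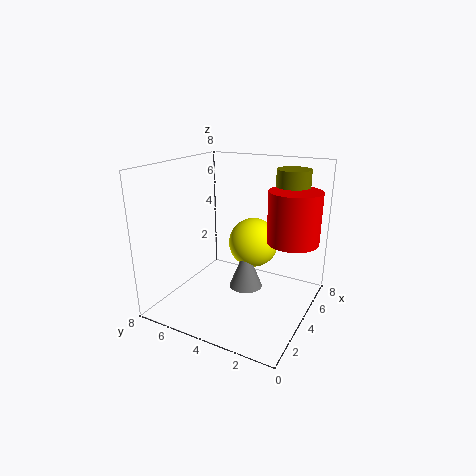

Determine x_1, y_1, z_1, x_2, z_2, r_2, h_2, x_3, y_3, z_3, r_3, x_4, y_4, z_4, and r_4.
x_1 = 6, y_1 = 4, z_1 = 3, x_2 = 6, z_2 = 3.5, r_2 = 1.5, h_2 = 3, x_3 = 7, y_3 = 2, z_3 = 5.5, r_3 = 1, x_4 = 5, y_4 = 4, z_4 = 0.5, r_4 = 1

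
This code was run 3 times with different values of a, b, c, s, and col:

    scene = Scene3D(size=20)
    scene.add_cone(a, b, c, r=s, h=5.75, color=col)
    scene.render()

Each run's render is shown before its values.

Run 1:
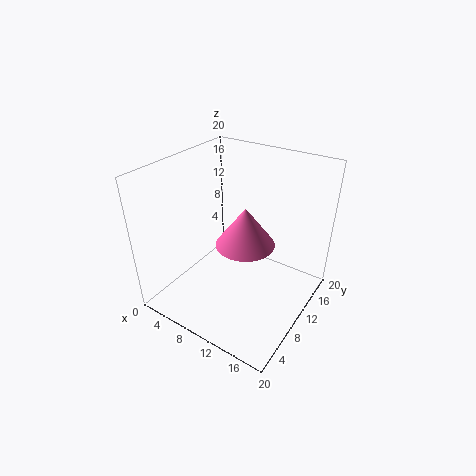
a = 10.25; b = 11.5; c = 8.25; s = 4.25; col = 'hotpink'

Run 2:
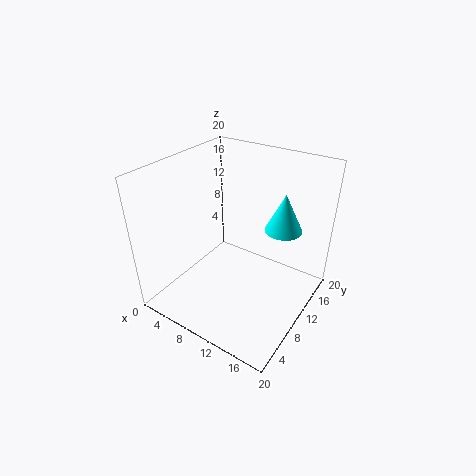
a = 14; b = 16; c = 9.5; s = 2.75; col = 'cyan'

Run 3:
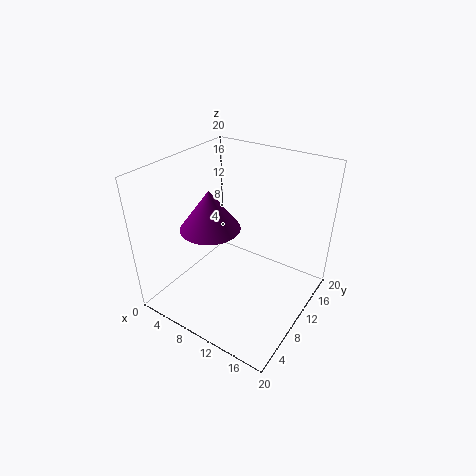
a = 6; b = 9; c = 10.75; s = 4.25; col = 'purple'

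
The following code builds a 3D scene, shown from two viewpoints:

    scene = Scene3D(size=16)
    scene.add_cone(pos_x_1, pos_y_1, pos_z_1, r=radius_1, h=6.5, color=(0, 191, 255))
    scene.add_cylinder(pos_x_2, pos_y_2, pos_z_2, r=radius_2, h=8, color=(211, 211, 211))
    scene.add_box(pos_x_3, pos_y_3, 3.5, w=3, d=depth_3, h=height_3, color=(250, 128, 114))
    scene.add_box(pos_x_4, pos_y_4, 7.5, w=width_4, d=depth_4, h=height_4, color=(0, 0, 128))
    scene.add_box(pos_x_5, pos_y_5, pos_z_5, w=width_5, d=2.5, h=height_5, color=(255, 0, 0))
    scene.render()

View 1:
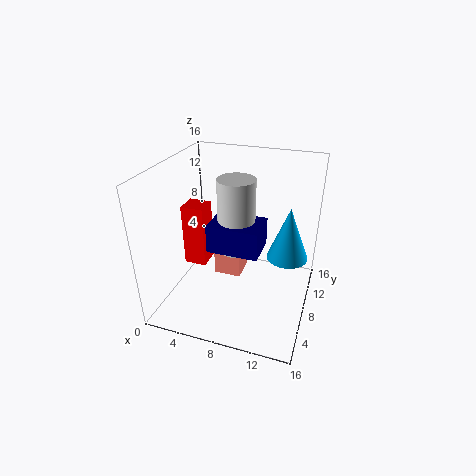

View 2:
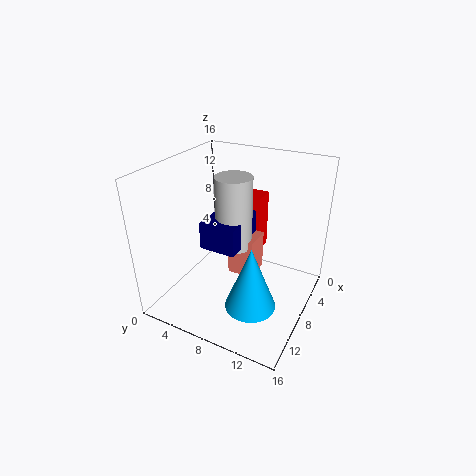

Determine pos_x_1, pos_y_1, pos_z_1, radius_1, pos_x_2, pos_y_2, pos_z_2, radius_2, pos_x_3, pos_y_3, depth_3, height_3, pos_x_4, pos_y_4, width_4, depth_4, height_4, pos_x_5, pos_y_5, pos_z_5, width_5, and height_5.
pos_x_1 = 13
pos_y_1 = 12
pos_z_1 = 4
radius_1 = 2.5
pos_x_2 = 8
pos_y_2 = 7.5
pos_z_2 = 7
radius_2 = 2
pos_x_3 = 5.5
pos_y_3 = 7
depth_3 = 3
height_3 = 4.5
pos_x_4 = 5.5
pos_y_4 = 5
width_4 = 5.5
depth_4 = 4
height_4 = 3
pos_x_5 = 2
pos_y_5 = 6.5
pos_z_5 = 4.5
width_5 = 2.5
height_5 = 7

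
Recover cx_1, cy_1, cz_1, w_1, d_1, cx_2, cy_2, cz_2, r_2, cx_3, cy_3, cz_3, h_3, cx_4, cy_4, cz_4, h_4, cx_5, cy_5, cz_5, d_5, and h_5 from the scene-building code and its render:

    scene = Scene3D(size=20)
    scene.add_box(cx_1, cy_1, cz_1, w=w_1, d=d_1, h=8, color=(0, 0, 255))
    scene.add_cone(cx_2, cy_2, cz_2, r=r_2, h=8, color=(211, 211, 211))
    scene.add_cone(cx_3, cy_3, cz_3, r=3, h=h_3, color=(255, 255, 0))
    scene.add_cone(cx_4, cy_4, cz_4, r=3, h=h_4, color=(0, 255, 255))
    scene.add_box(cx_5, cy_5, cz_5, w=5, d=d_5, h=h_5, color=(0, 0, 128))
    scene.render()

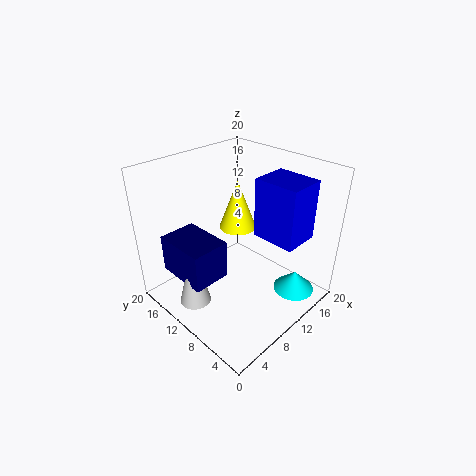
cx_1 = 11, cy_1 = 2, cz_1 = 11, w_1 = 5, d_1 = 6, cx_2 = 2, cy_2 = 10, cz_2 = 4, r_2 = 2, cx_3 = 16, cy_3 = 16, cz_3 = 7, h_3 = 8, cx_4 = 16, cy_4 = 4, cz_4 = 1, h_4 = 3, cx_5 = 1, cy_5 = 8, cz_5 = 7, d_5 = 7, h_5 = 5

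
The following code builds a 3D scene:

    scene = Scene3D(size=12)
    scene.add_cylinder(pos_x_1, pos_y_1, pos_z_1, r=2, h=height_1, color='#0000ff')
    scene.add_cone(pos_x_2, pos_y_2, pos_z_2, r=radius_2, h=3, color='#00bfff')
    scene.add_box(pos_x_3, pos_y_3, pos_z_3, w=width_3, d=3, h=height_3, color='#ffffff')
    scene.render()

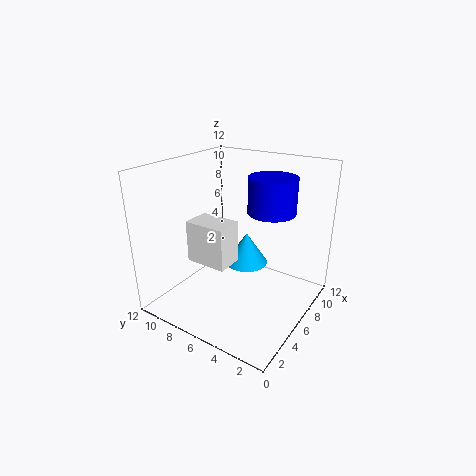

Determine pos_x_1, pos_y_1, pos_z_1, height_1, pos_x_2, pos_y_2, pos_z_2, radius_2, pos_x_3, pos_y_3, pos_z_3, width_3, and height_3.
pos_x_1 = 8; pos_y_1 = 4; pos_z_1 = 8; height_1 = 3; pos_x_2 = 9; pos_y_2 = 7; pos_z_2 = 2; radius_2 = 2; pos_x_3 = 1; pos_y_3 = 4; pos_z_3 = 6; width_3 = 2; height_3 = 3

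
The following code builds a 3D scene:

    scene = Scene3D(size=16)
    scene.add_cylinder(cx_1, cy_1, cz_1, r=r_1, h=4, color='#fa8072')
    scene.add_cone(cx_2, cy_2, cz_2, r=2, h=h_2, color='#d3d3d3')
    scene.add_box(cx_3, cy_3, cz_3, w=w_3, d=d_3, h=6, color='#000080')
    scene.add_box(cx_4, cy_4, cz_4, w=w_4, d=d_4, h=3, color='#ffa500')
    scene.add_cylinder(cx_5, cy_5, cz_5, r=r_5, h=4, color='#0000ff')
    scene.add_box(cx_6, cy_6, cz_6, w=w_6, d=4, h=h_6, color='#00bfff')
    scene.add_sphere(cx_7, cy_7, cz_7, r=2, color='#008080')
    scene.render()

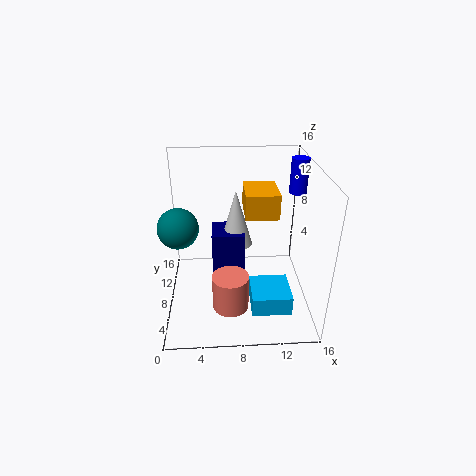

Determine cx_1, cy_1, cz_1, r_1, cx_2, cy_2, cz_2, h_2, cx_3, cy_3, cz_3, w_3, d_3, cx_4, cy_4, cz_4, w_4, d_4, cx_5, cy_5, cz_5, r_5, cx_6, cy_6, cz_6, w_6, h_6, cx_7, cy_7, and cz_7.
cx_1 = 7; cy_1 = 5; cz_1 = 1; r_1 = 2; cx_2 = 8; cy_2 = 12; cz_2 = 5; h_2 = 7; cx_3 = 5; cy_3 = 10; cz_3 = 1; w_3 = 4; d_3 = 4; cx_4 = 9; cy_4 = 10; cz_4 = 9; w_4 = 4; d_4 = 5; cx_5 = 15; cy_5 = 11; cz_5 = 12; r_5 = 1; cx_6 = 9; cy_6 = 1; cz_6 = 3; w_6 = 4; h_6 = 2; cx_7 = 2; cy_7 = 5; cz_7 = 11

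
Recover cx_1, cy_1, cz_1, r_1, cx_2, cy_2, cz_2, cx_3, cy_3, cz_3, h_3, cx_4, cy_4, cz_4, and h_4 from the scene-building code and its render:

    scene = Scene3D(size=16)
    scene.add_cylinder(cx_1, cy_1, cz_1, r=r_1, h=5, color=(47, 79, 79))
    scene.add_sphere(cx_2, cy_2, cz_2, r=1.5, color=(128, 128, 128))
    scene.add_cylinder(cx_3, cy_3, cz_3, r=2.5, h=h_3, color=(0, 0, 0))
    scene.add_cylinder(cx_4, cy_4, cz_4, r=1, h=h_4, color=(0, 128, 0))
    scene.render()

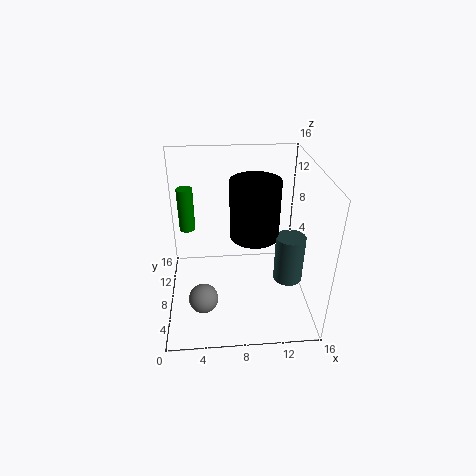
cx_1 = 13; cy_1 = 4.5; cz_1 = 5; r_1 = 1.5; cx_2 = 4; cy_2 = 3; cz_2 = 4; cx_3 = 9.5; cy_3 = 6; cz_3 = 9.5; h_3 = 6; cx_4 = 2; cy_4 = 14; cz_4 = 6; h_4 = 5.5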